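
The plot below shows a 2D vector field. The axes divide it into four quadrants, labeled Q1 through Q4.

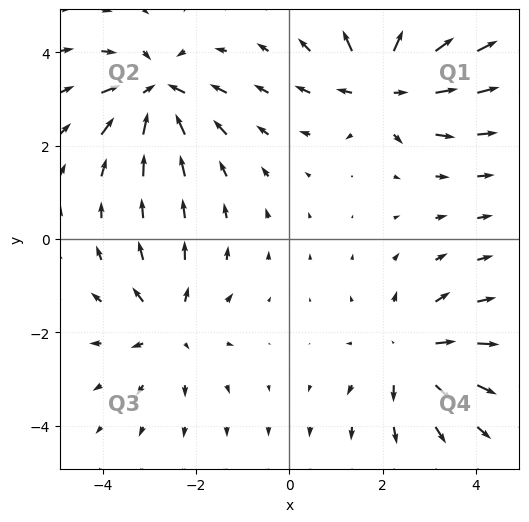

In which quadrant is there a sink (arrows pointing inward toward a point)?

The sink sits at approximately (-2.8, 3.1), which lies in quadrant Q2. The divergence there is about -6, negative as expected for a sink.

Q2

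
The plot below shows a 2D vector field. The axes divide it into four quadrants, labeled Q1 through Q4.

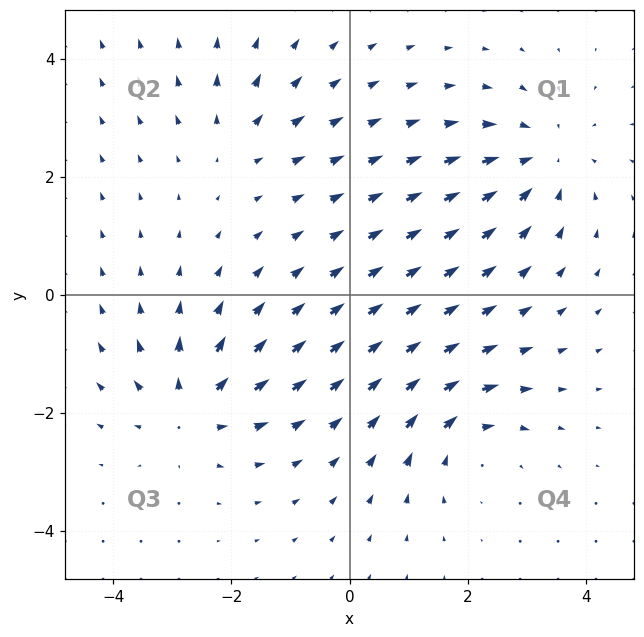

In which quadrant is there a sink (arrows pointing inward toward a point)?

The sink sits at approximately (3.3, 2.3), which lies in quadrant Q1. The divergence there is about -4, negative as expected for a sink.

Q1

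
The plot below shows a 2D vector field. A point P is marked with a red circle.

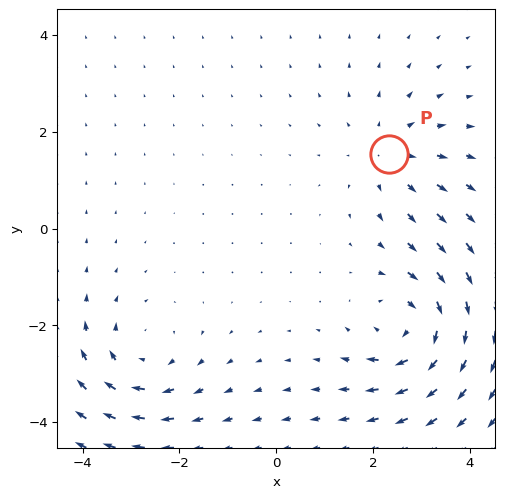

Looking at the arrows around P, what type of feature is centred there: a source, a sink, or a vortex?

source

At P (2.3, 1.5) the arrows spread outward. Divergence about +3, curl ≈0 — positive divergence with near-zero curl is a source.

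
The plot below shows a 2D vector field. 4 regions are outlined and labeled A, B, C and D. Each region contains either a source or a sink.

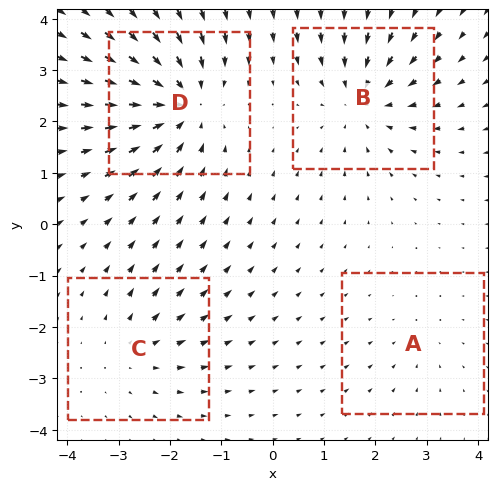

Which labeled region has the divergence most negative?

D

Divergence at each region's feature centre — A: about -2, B: about -5, C: about +3, D: about -6. Region D is most negative.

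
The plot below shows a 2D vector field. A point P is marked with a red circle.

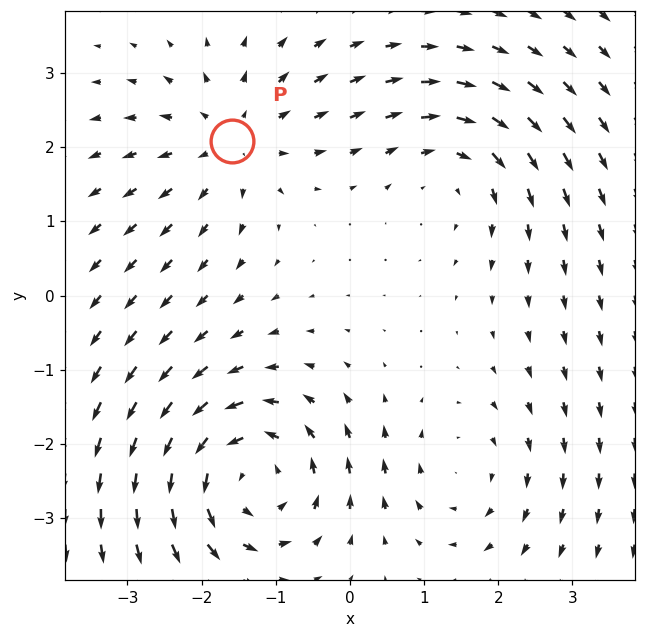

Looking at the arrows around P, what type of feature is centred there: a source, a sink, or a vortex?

source

At P (-1.6, 2.1) the arrows spread outward. Divergence about +3, curl ≈0 — positive divergence with near-zero curl is a source.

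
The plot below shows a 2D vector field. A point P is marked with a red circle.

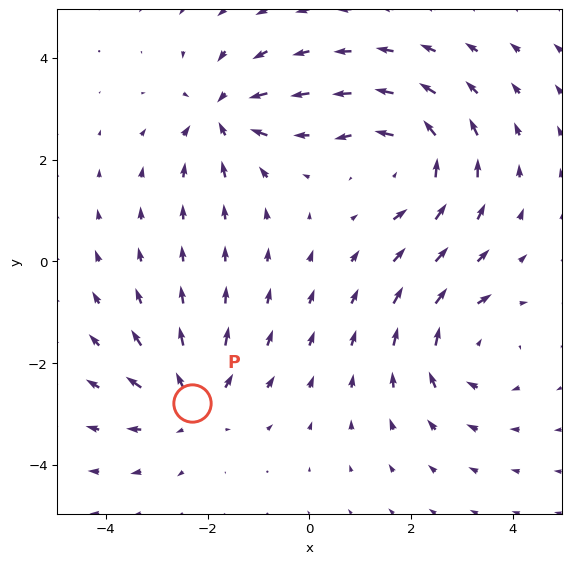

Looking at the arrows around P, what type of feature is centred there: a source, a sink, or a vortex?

source

At P (-2.3, -2.8) the arrows spread outward. Divergence about +5, curl ≈0 — positive divergence with near-zero curl is a source.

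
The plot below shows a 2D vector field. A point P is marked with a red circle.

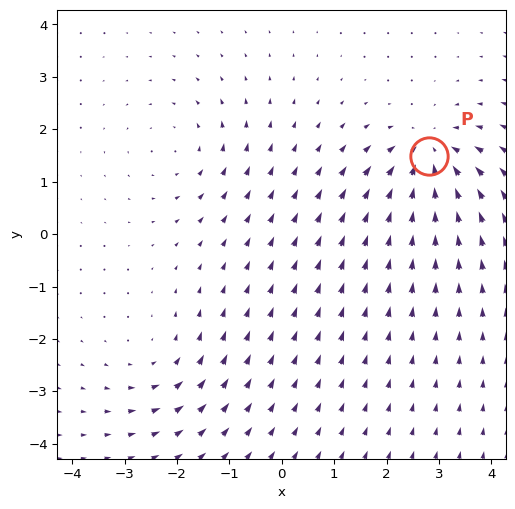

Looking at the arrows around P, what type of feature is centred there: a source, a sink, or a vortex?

sink

At P (2.8, 1.5) the arrows converge inward. Divergence about -5, curl ≈0 — negative divergence with near-zero curl is a sink.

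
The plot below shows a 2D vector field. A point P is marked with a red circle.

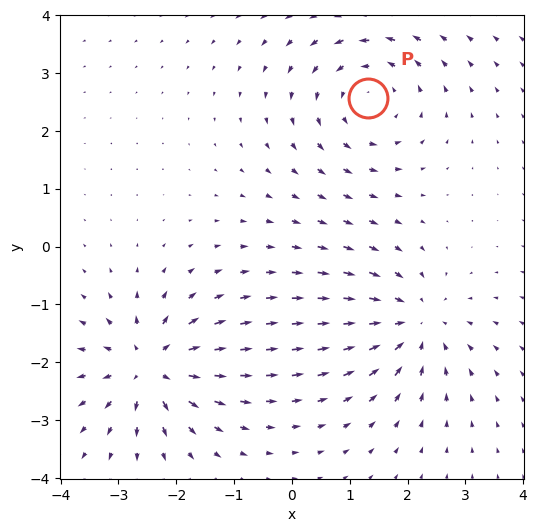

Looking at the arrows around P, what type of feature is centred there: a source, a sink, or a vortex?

At P (1.3, 2.6) the arrows circulate counterclockwise. Divergence ≈0, curl about +4 — near-zero divergence with nonzero curl is a vortex.

vortex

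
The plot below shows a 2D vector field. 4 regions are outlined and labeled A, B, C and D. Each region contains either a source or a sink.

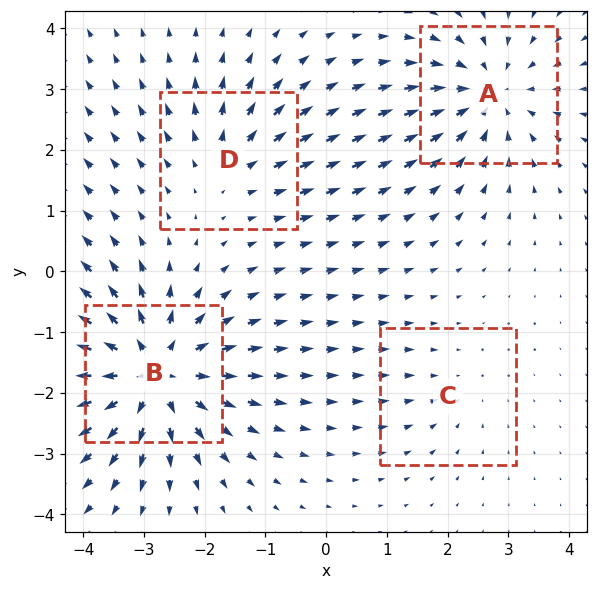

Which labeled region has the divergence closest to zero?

C

Divergence at each region's feature centre — A: about -5, B: about +7, C: about -2, D: about +3. Region C is closest to zero.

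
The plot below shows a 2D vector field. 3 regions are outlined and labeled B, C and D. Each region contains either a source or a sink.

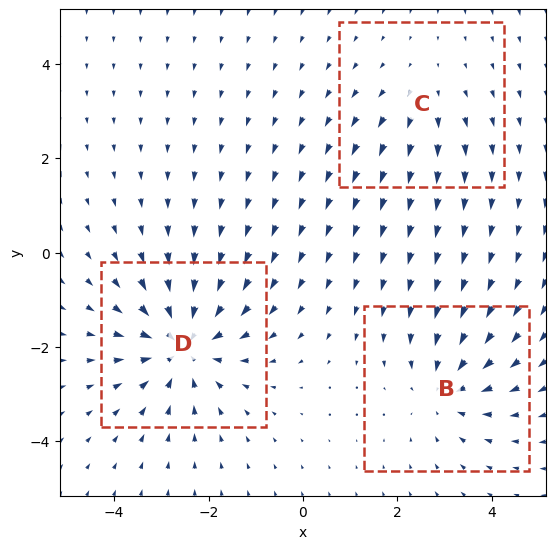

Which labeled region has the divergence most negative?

D

Divergence at each region's feature centre — B: about -3, C: about +2, D: about -4. Region D is most negative.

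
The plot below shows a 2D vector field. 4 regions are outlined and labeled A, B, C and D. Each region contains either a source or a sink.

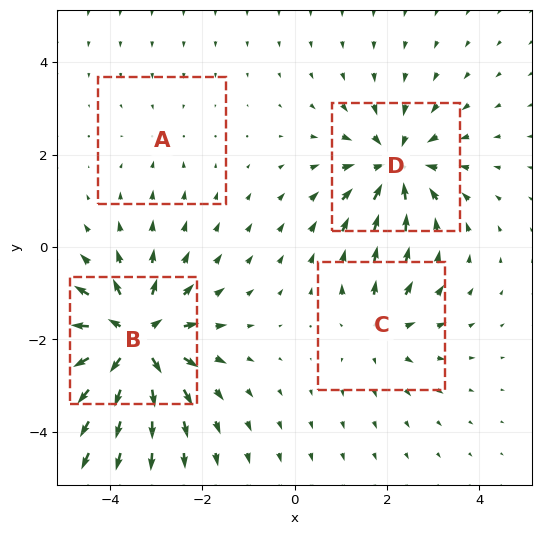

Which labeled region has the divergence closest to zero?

A

Divergence at each region's feature centre — A: about -2, B: about +8, C: about +4, D: about -6. Region A is closest to zero.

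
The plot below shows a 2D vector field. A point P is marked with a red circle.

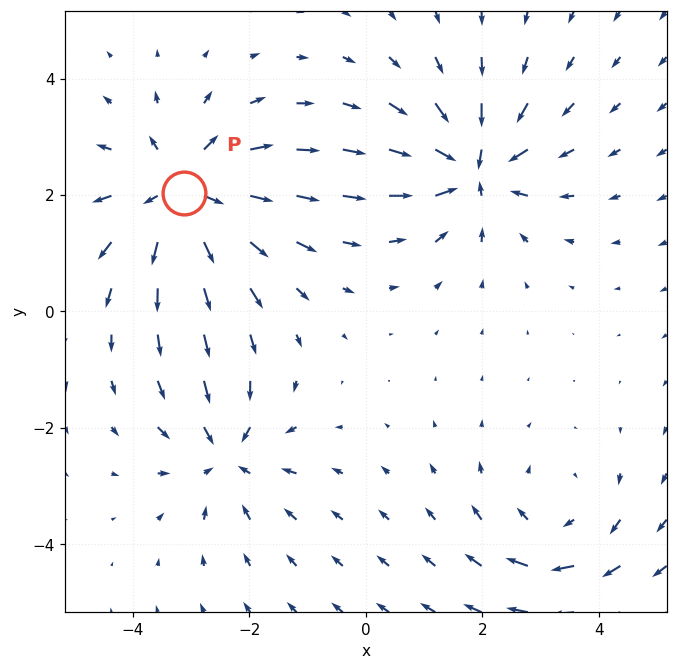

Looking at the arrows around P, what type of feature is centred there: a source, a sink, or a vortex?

At P (-3.1, 2.0) the arrows spread outward. Divergence about +5, curl ≈0 — positive divergence with near-zero curl is a source.

source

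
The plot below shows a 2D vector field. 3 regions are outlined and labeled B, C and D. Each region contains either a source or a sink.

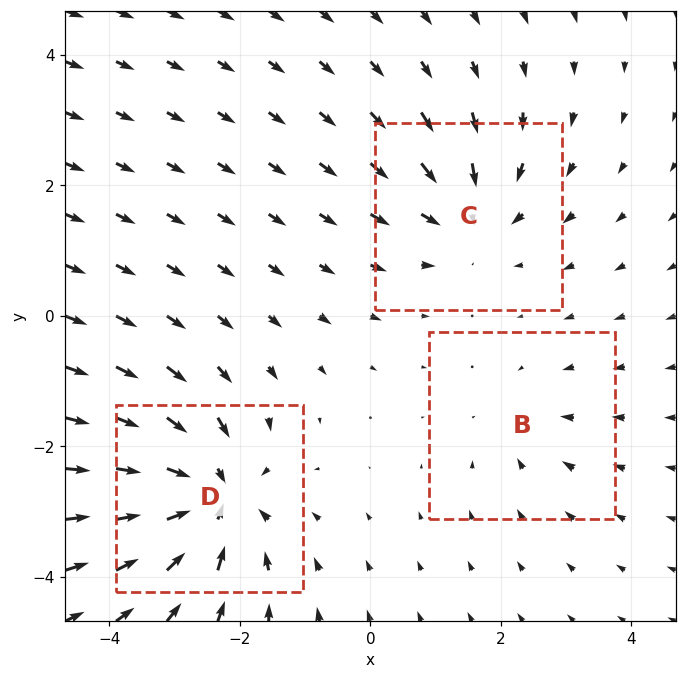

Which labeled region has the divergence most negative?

Divergence at each region's feature centre — B: about -2, C: about -4, D: about -6. Region D is most negative.

D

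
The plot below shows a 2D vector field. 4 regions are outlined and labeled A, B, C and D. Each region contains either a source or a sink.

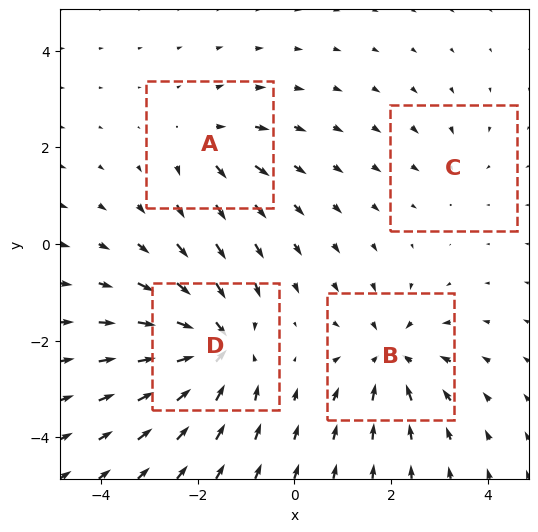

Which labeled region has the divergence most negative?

Divergence at each region's feature centre — A: about +4, B: about -6, C: about -2, D: about -7. Region D is most negative.

D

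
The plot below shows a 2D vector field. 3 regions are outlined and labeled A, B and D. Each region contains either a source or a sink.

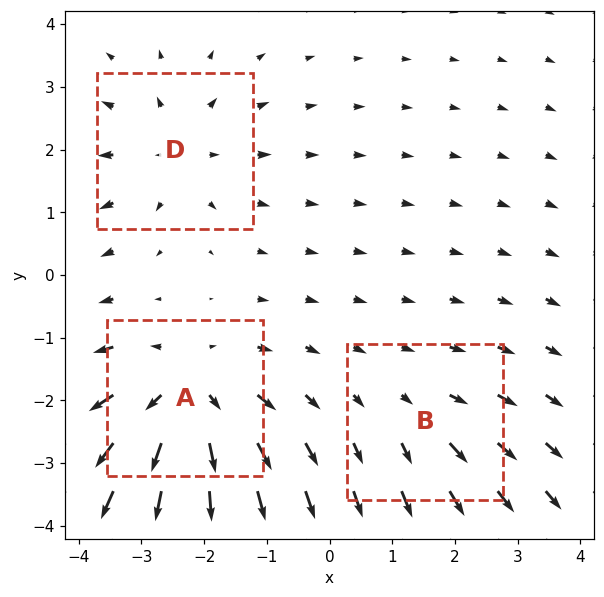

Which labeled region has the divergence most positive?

Divergence at each region's feature centre — A: about +5, B: about +2, D: about +3. Region A is most positive.

A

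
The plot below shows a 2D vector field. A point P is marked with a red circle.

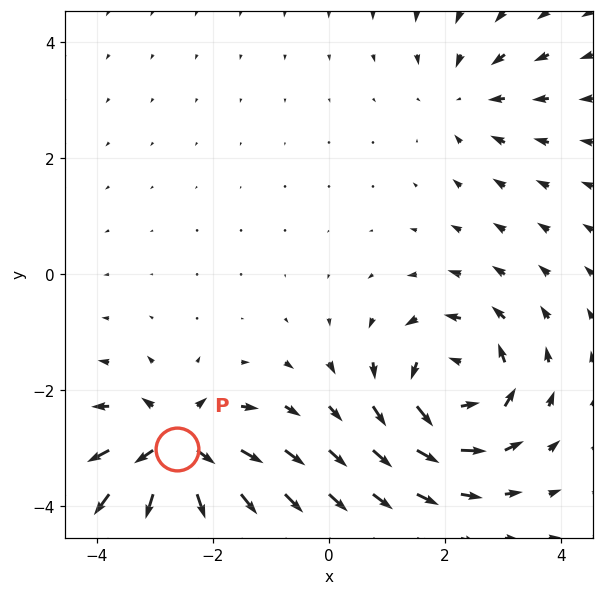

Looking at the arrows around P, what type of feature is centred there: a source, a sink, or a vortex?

source

At P (-2.6, -3.0) the arrows spread outward. Divergence about +7, curl ≈0 — positive divergence with near-zero curl is a source.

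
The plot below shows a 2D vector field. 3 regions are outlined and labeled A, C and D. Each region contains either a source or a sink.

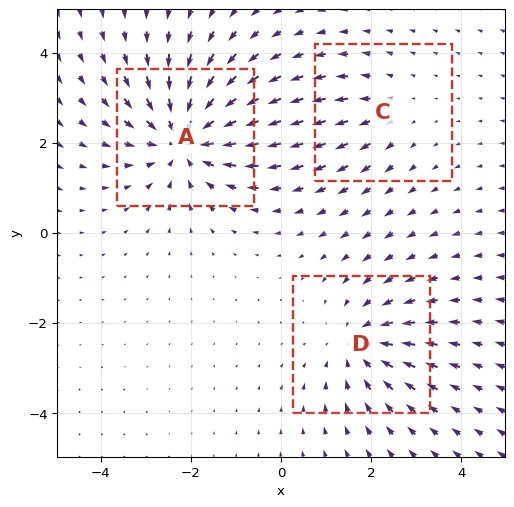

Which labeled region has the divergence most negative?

Divergence at each region's feature centre — A: about -5, C: about +2, D: about -3. Region A is most negative.

A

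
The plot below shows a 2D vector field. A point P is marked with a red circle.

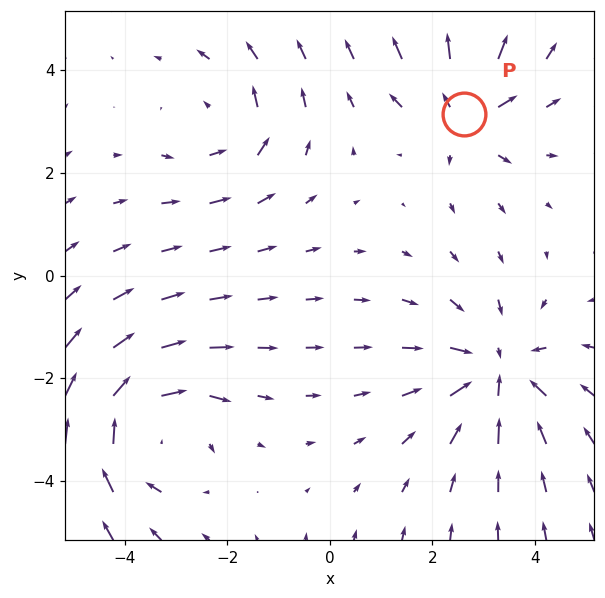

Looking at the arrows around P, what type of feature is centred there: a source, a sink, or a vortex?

At P (2.6, 3.2) the arrows spread outward. Divergence about +4, curl ≈0 — positive divergence with near-zero curl is a source.

source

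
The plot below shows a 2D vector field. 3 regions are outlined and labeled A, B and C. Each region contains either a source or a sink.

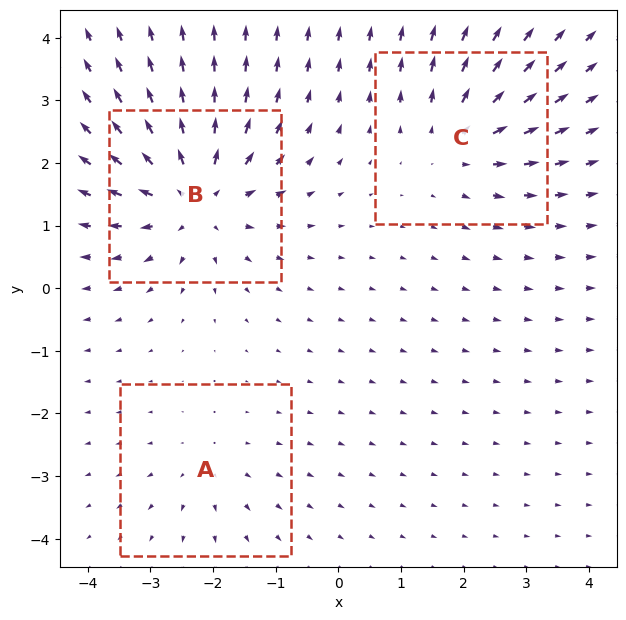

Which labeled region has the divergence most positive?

B

Divergence at each region's feature centre — A: about +2, B: about +5, C: about +3. Region B is most positive.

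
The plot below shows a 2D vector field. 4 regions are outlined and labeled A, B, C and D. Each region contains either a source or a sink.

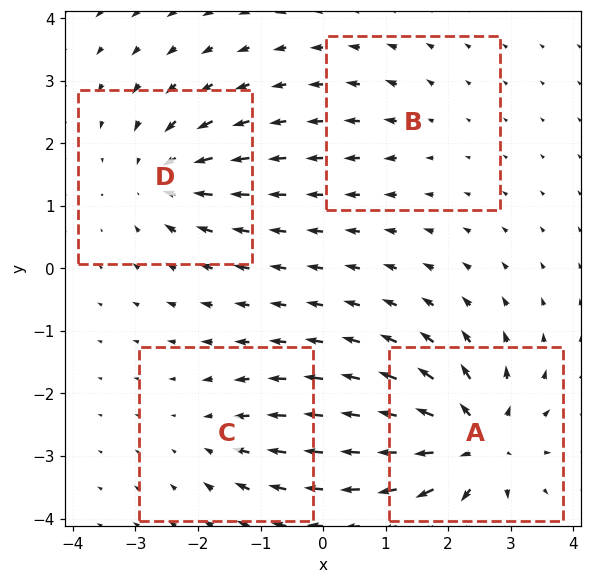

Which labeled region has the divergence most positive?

A

Divergence at each region's feature centre — A: about +9, B: about +2, C: about -4, D: about -6. Region A is most positive.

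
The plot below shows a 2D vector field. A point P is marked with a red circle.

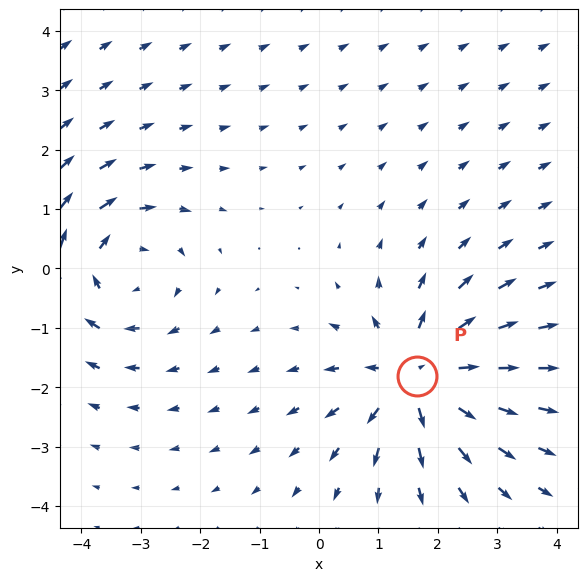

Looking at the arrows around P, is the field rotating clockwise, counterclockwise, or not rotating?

Near P at (1.7, -1.8) the arrows show no circulation. The curl there is ≈0.

not rotating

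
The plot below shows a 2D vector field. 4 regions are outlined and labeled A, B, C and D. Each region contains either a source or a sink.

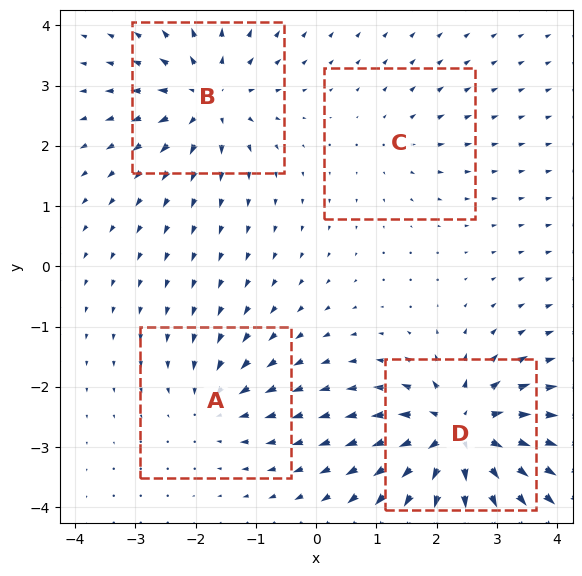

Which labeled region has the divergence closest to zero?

C

Divergence at each region's feature centre — A: about -4, B: about +6, C: about +3, D: about +9. Region C is closest to zero.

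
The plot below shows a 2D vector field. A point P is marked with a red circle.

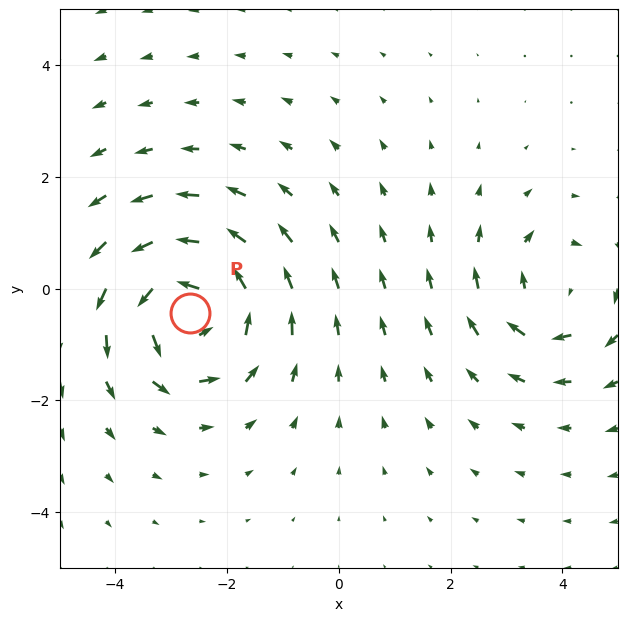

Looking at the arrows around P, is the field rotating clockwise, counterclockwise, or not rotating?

counterclockwise

Near P at (-2.7, -0.4) the arrows circulate counterclockwise. The curl (z-component) there is about +5; positive curl means counterclockwise rotation.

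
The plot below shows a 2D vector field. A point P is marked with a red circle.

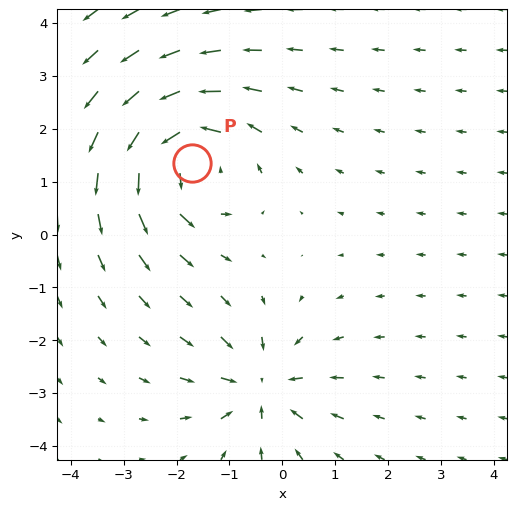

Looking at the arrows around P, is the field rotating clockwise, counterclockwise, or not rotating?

Near P at (-1.7, 1.3) the arrows circulate counterclockwise. The curl (z-component) there is about +4; positive curl means counterclockwise rotation.

counterclockwise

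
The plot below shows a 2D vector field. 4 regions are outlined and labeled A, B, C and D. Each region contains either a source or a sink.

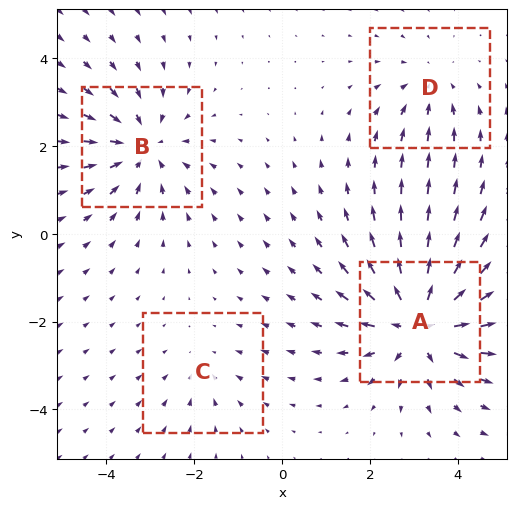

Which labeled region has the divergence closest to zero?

C

Divergence at each region's feature centre — A: about +6, B: about -4, C: about -2, D: about -3. Region C is closest to zero.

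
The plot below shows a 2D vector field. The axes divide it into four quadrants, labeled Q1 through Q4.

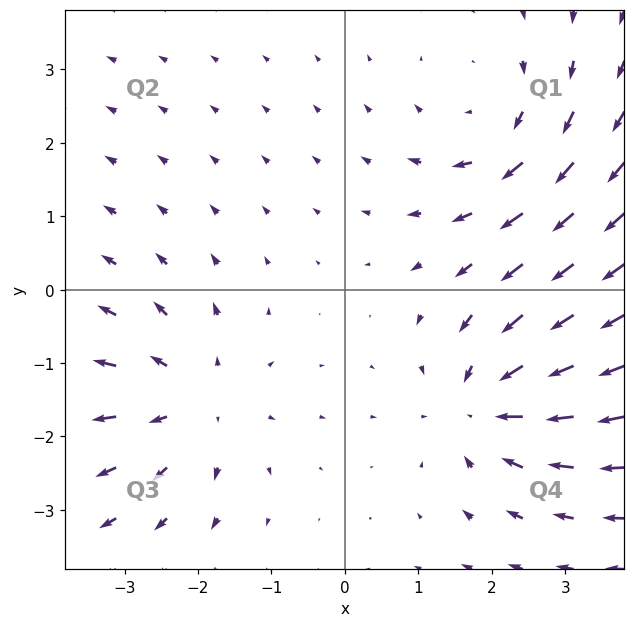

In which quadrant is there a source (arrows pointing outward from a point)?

The source sits at approximately (-2.1, -1.5), which lies in quadrant Q3. The divergence there is about +3, positive as expected for a source.

Q3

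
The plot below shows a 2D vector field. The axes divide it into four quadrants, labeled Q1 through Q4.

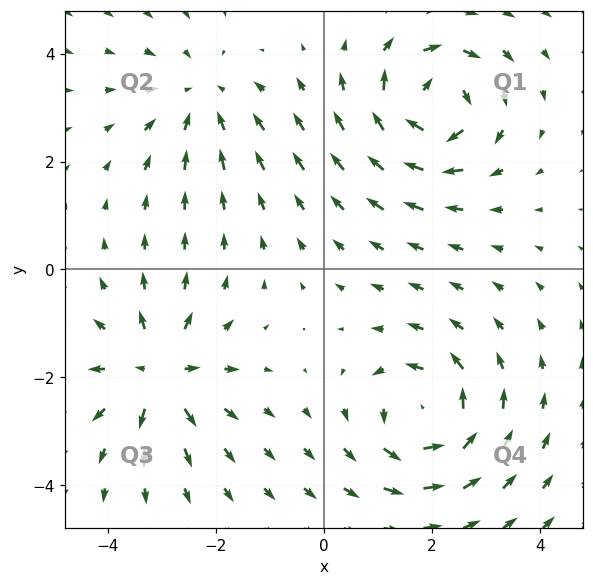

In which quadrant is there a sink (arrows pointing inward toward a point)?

The sink sits at approximately (-2.3, 3.2), which lies in quadrant Q2. The divergence there is about -3, negative as expected for a sink.

Q2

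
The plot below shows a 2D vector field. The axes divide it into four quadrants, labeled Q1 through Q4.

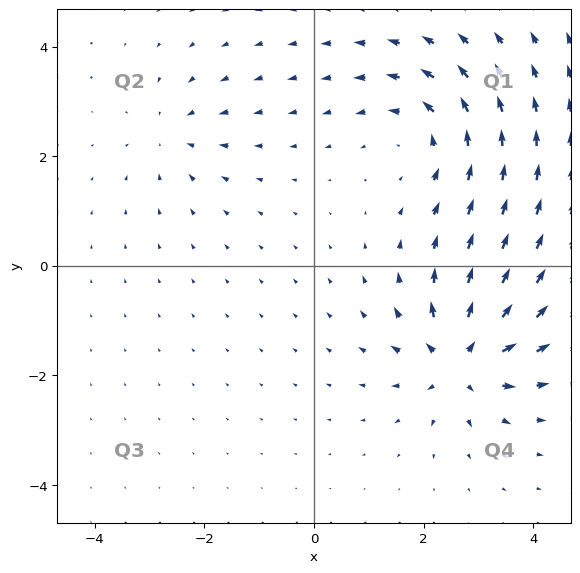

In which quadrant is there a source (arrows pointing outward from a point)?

Q4

The source sits at approximately (2.7, -1.7), which lies in quadrant Q4. The divergence there is about +7, positive as expected for a source.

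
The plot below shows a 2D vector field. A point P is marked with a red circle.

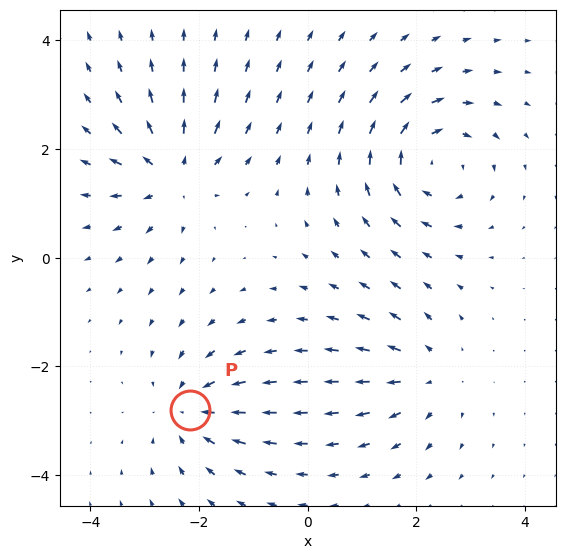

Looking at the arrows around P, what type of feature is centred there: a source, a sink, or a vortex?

At P (-2.2, -2.8) the arrows converge inward. Divergence about -4, curl ≈0 — negative divergence with near-zero curl is a sink.

sink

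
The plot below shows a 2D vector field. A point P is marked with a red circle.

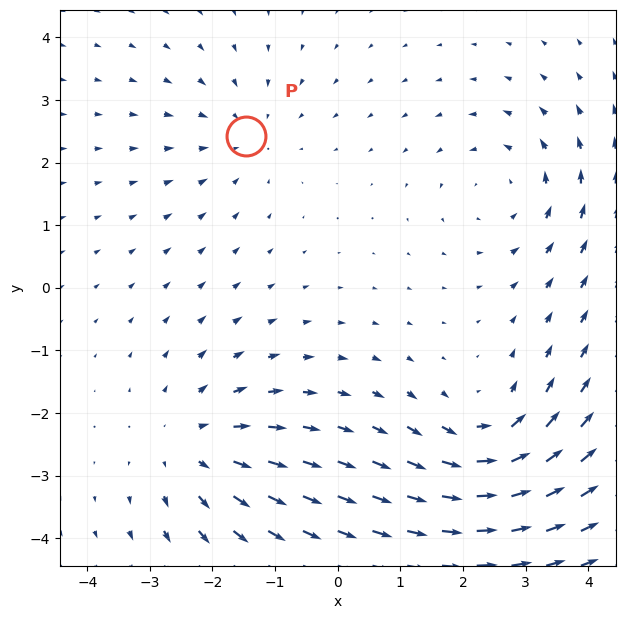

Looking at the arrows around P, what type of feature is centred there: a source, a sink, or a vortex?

At P (-1.5, 2.4) the arrows converge inward. Divergence about -3, curl ≈0 — negative divergence with near-zero curl is a sink.

sink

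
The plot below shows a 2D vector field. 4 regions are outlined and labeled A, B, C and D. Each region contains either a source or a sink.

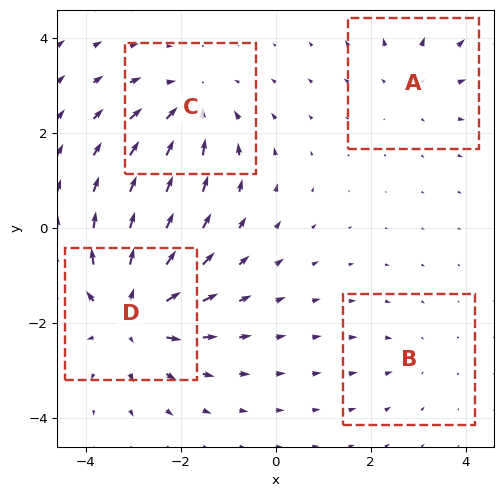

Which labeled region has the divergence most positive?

Divergence at each region's feature centre — A: about +3, B: about -2, C: about -4, D: about +6. Region D is most positive.

D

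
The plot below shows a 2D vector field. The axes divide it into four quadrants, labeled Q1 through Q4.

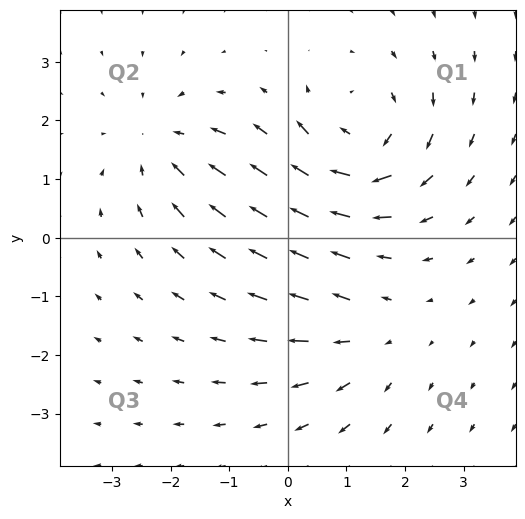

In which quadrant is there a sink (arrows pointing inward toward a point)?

The sink sits at approximately (-2.1, 1.6), which lies in quadrant Q2. The divergence there is about -3, negative as expected for a sink.

Q2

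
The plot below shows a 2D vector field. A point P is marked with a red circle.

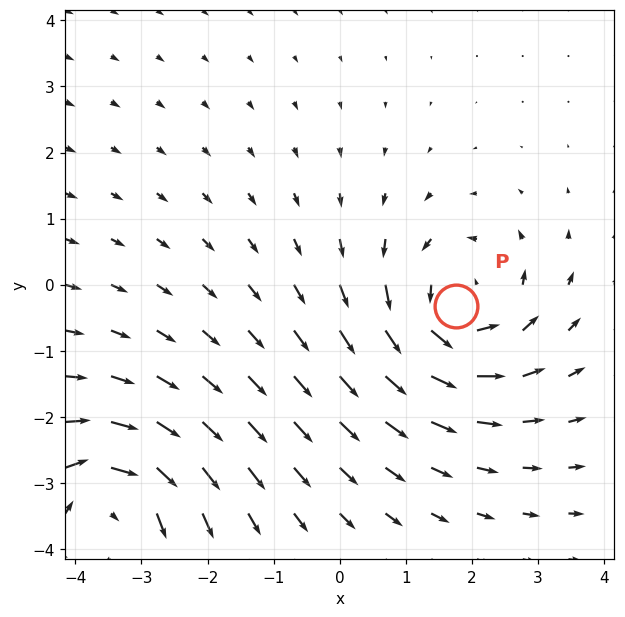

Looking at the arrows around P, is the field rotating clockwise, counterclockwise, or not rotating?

counterclockwise

Near P at (1.8, -0.3) the arrows circulate counterclockwise. The curl (z-component) there is about +5; positive curl means counterclockwise rotation.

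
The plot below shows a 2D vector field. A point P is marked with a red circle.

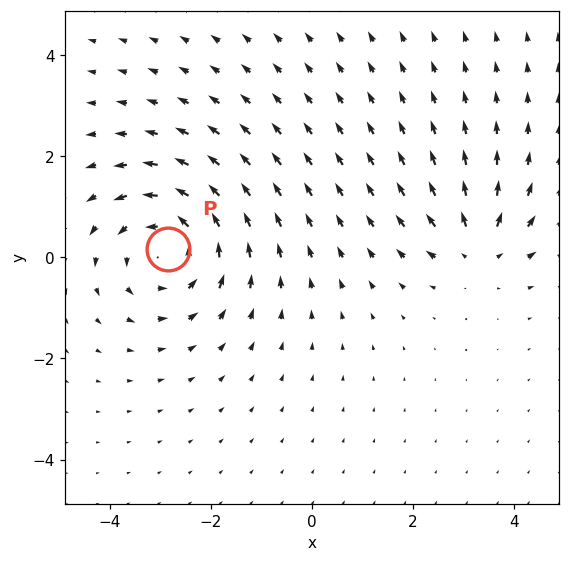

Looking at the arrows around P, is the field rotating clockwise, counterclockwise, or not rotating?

counterclockwise

Near P at (-2.8, 0.2) the arrows circulate counterclockwise. The curl (z-component) there is about +4; positive curl means counterclockwise rotation.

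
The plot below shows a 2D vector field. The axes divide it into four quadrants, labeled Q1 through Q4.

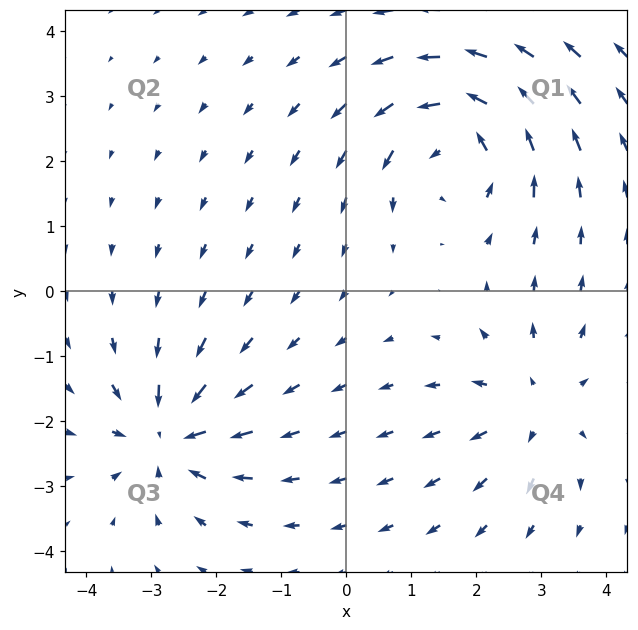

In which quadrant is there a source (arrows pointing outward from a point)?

Q4

The source sits at approximately (2.9, -1.7), which lies in quadrant Q4. The divergence there is about +3, positive as expected for a source.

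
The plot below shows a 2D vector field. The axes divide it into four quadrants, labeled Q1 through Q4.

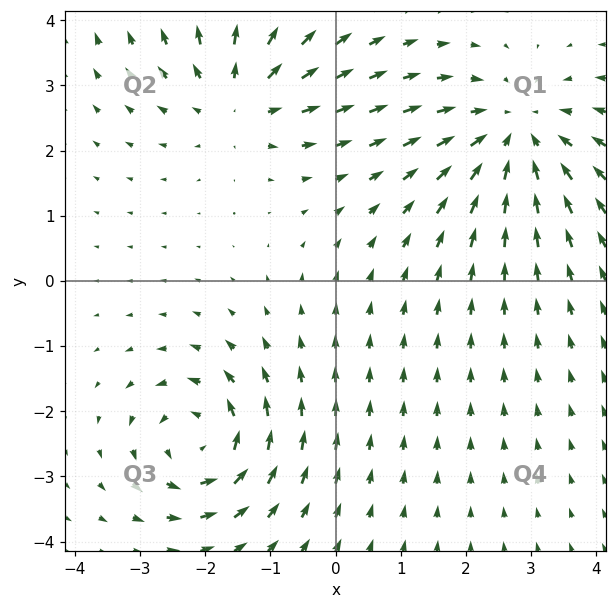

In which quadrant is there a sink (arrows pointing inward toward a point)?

The sink sits at approximately (2.8, 2.2), which lies in quadrant Q1. The divergence there is about -3, negative as expected for a sink.

Q1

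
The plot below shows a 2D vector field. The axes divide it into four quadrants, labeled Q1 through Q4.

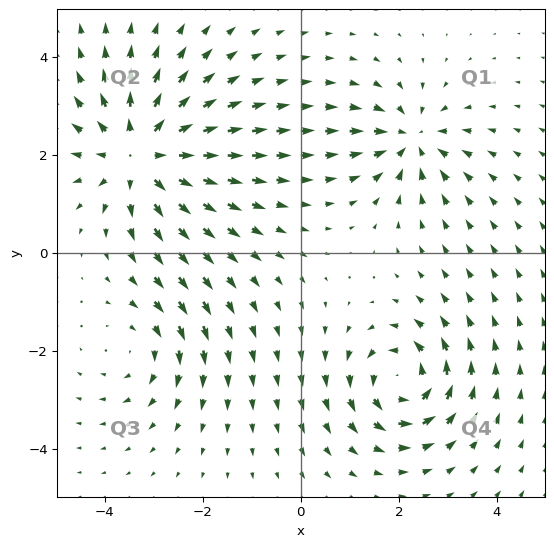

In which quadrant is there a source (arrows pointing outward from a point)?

The source sits at approximately (-3.2, 2.0), which lies in quadrant Q2. The divergence there is about +5, positive as expected for a source.

Q2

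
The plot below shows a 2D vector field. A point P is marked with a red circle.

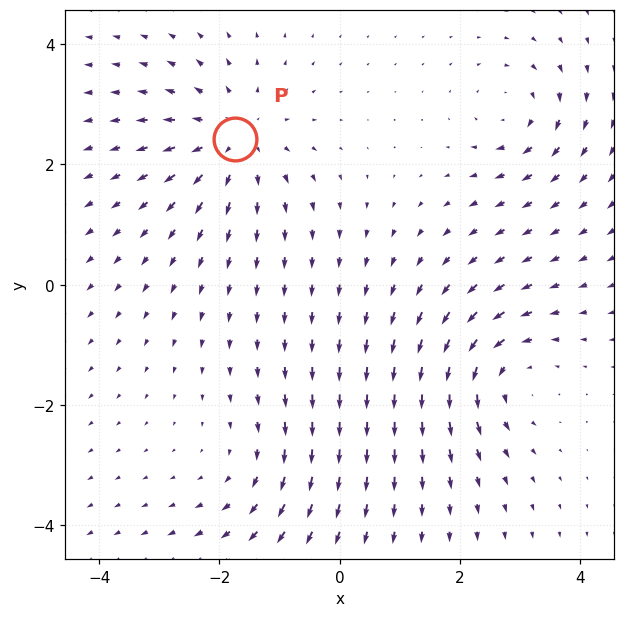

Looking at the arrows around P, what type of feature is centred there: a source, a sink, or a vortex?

At P (-1.7, 2.4) the arrows spread outward. Divergence about +5, curl ≈0 — positive divergence with near-zero curl is a source.

source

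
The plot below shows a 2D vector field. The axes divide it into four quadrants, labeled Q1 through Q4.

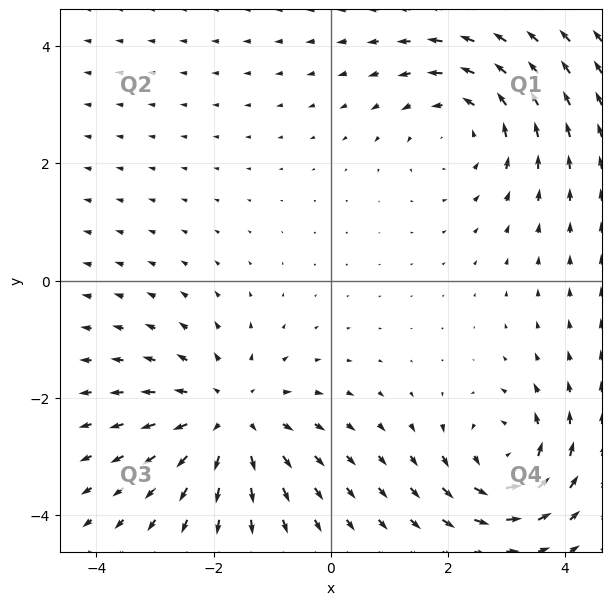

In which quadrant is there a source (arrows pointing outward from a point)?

Q3

The source sits at approximately (-1.7, -2.3), which lies in quadrant Q3. The divergence there is about +3, positive as expected for a source.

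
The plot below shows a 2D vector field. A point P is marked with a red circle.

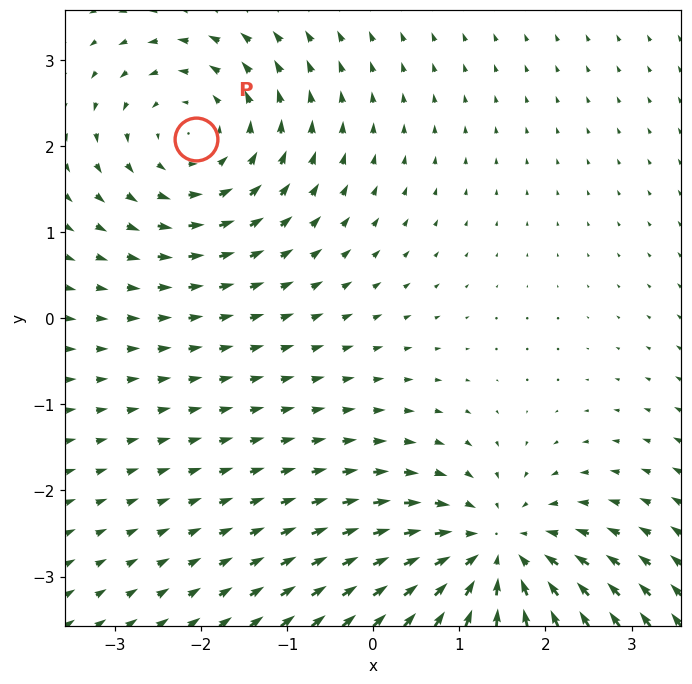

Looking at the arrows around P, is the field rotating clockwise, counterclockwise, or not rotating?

Near P at (-2.1, 2.1) the arrows circulate counterclockwise. The curl (z-component) there is about +3; positive curl means counterclockwise rotation.

counterclockwise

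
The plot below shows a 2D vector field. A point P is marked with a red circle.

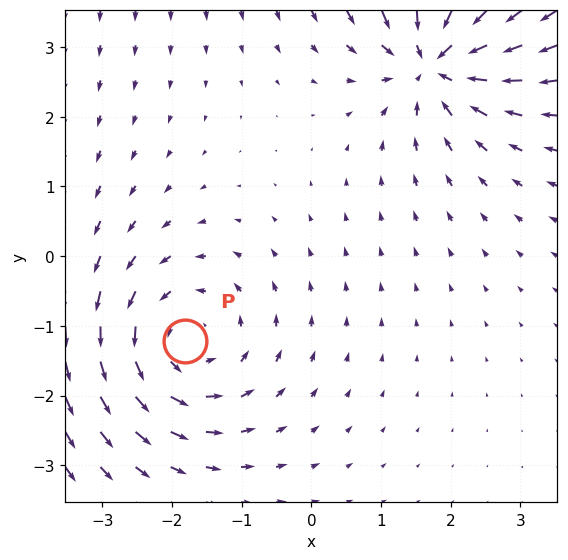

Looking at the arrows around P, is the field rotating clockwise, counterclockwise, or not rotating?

counterclockwise

Near P at (-1.8, -1.2) the arrows circulate counterclockwise. The curl (z-component) there is about +4; positive curl means counterclockwise rotation.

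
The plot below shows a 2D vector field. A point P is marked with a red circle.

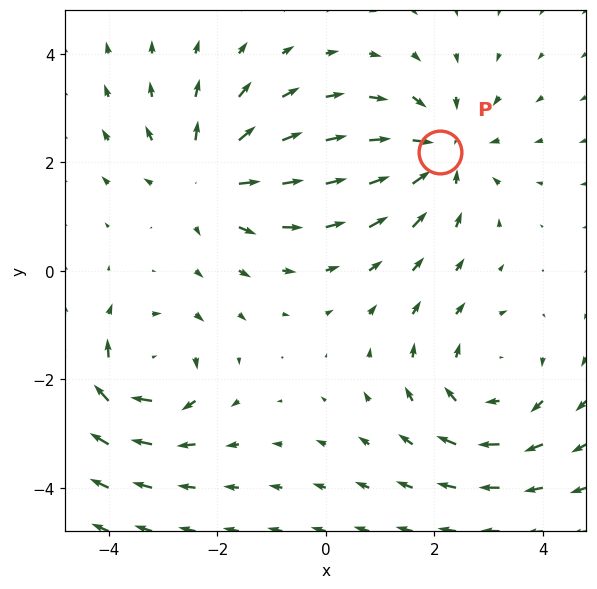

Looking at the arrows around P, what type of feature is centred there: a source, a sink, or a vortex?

sink

At P (2.1, 2.2) the arrows converge inward. Divergence about -4, curl ≈0 — negative divergence with near-zero curl is a sink.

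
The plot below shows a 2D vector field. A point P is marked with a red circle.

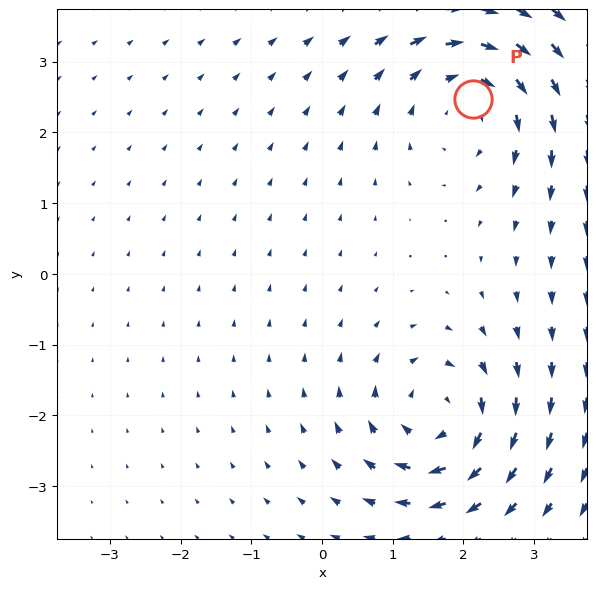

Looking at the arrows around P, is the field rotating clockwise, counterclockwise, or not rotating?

clockwise

Near P at (2.1, 2.5) the arrows circulate clockwise. The curl (z-component) there is about -4; negative curl means clockwise rotation.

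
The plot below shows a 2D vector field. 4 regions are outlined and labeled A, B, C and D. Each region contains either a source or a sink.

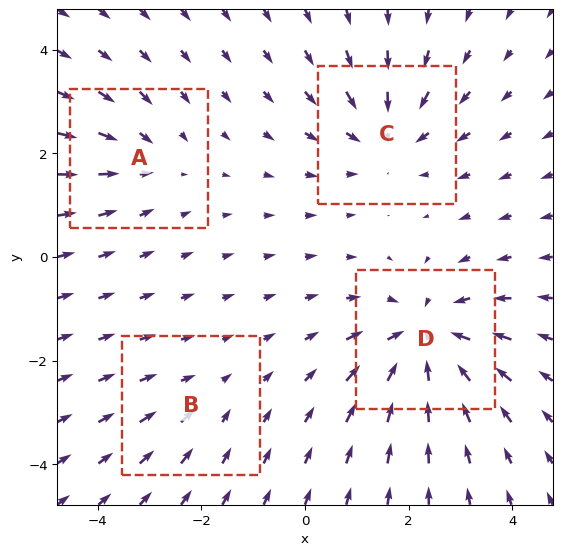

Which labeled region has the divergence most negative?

Divergence at each region's feature centre — A: about -3, B: about -2, C: about -4, D: about -6. Region D is most negative.

D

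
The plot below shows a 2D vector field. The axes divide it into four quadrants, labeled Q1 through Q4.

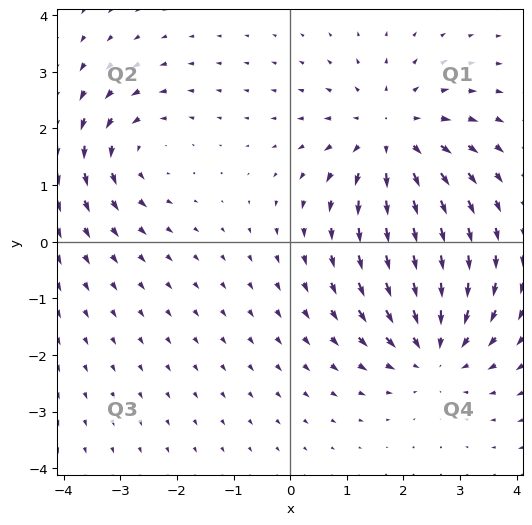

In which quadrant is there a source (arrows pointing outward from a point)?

The source sits at approximately (1.8, 1.8), which lies in quadrant Q1. The divergence there is about +4, positive as expected for a source.

Q1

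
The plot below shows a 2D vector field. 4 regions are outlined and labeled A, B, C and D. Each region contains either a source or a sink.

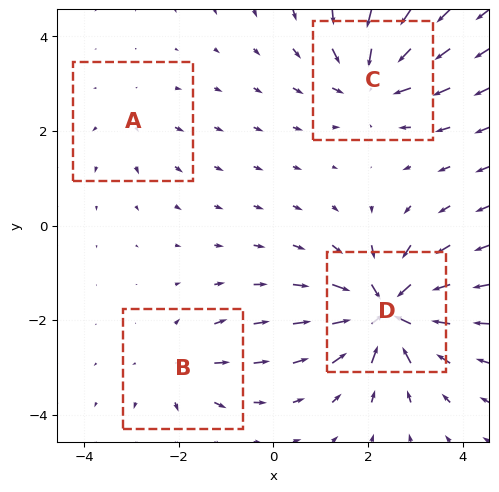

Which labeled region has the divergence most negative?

Divergence at each region's feature centre — A: about +2, B: about +4, C: about -6, D: about -9. Region D is most negative.

D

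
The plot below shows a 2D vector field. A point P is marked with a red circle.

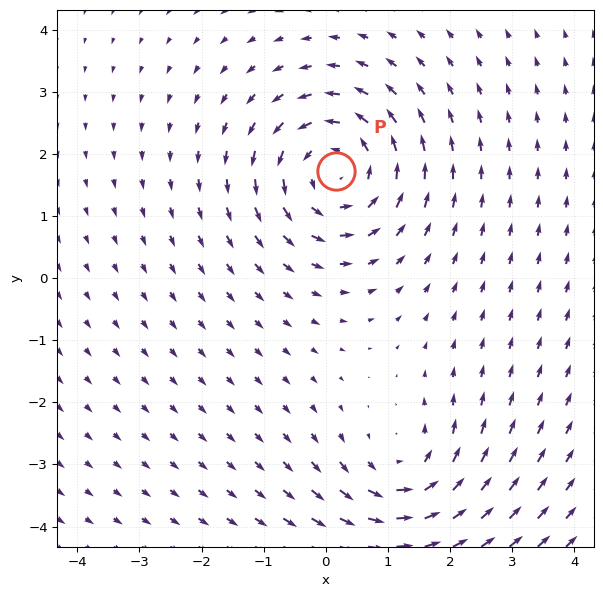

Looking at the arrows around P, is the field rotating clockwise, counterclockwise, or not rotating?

counterclockwise

Near P at (0.2, 1.7) the arrows circulate counterclockwise. The curl (z-component) there is about +4; positive curl means counterclockwise rotation.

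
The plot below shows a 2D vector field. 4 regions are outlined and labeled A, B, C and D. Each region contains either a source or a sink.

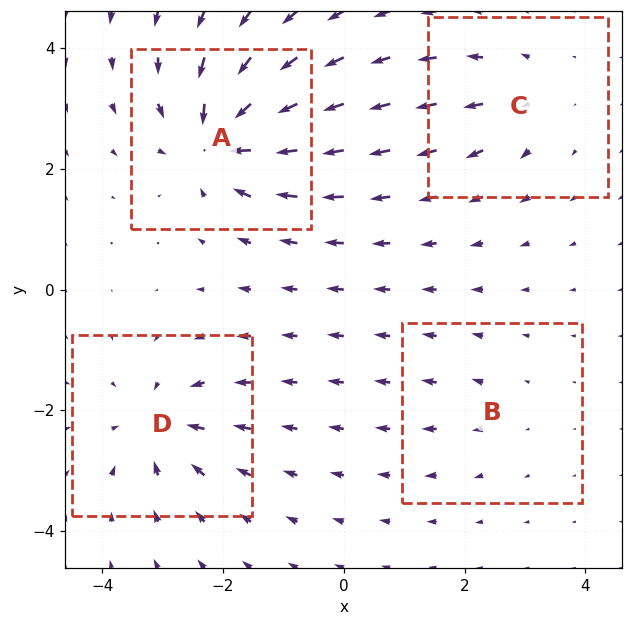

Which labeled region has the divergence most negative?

Divergence at each region's feature centre — A: about -9, B: about +2, C: about +4, D: about -6. Region A is most negative.

A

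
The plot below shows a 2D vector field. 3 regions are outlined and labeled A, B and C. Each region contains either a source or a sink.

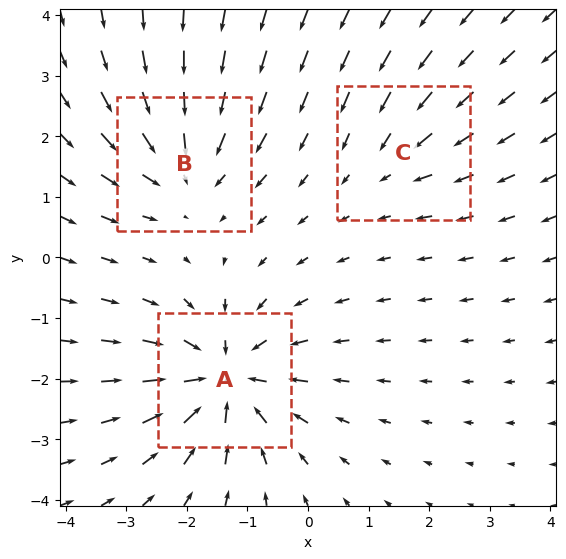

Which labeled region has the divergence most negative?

Divergence at each region's feature centre — A: about -5, B: about -4, C: about -2. Region A is most negative.

A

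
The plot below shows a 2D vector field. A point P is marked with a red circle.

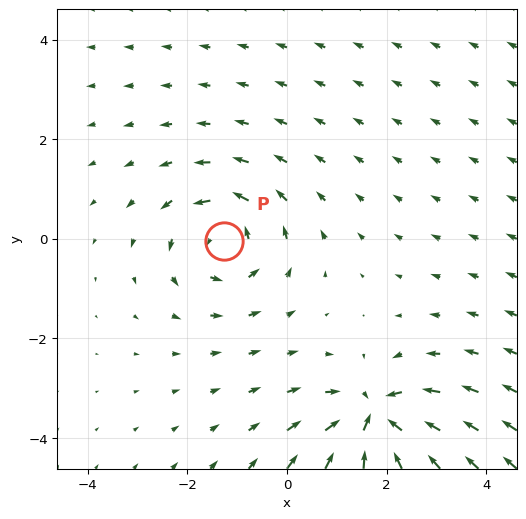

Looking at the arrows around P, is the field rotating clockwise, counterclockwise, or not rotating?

counterclockwise

Near P at (-1.3, -0.0) the arrows circulate counterclockwise. The curl (z-component) there is about +3; positive curl means counterclockwise rotation.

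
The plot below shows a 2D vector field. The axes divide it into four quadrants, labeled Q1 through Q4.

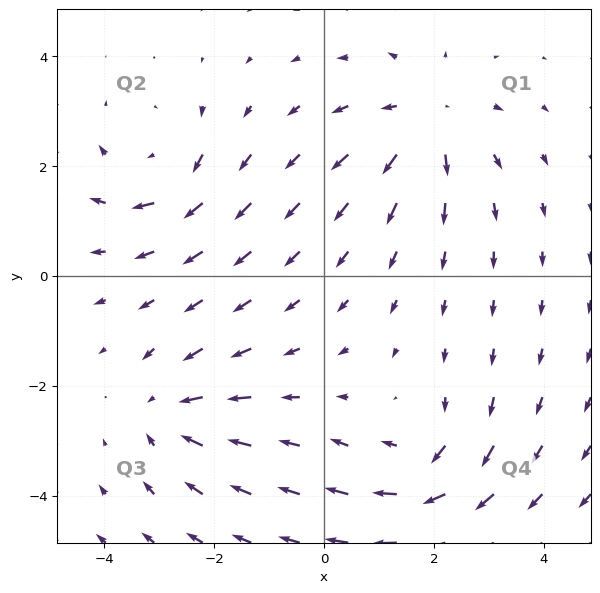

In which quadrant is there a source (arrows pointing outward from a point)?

Q1

The source sits at approximately (1.9, 2.8), which lies in quadrant Q1. The divergence there is about +4, positive as expected for a source.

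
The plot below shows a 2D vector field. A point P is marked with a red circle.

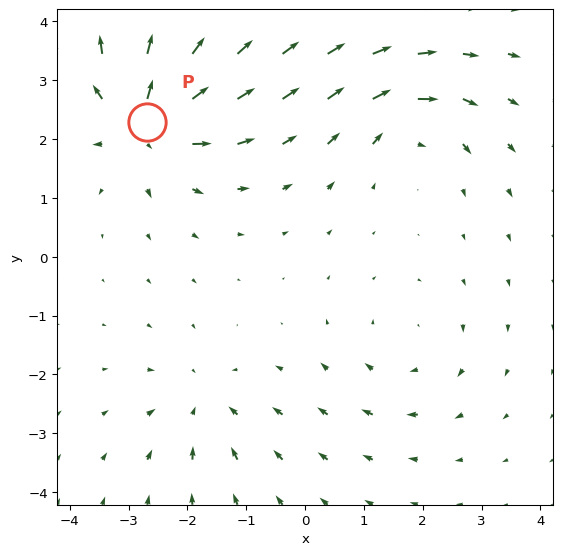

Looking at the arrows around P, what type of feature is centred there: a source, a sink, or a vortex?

source

At P (-2.7, 2.3) the arrows spread outward. Divergence about +6, curl ≈0 — positive divergence with near-zero curl is a source.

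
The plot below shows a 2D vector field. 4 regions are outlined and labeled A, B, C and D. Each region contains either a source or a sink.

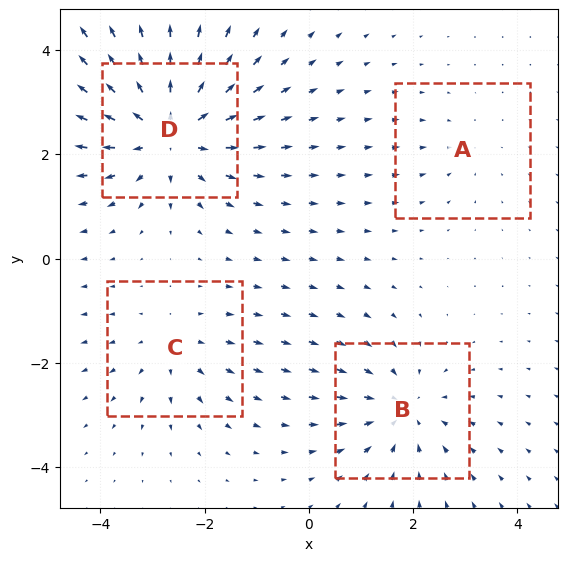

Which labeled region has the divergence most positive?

Divergence at each region's feature centre — A: about -2, B: about -4, C: about +3, D: about +6. Region D is most positive.

D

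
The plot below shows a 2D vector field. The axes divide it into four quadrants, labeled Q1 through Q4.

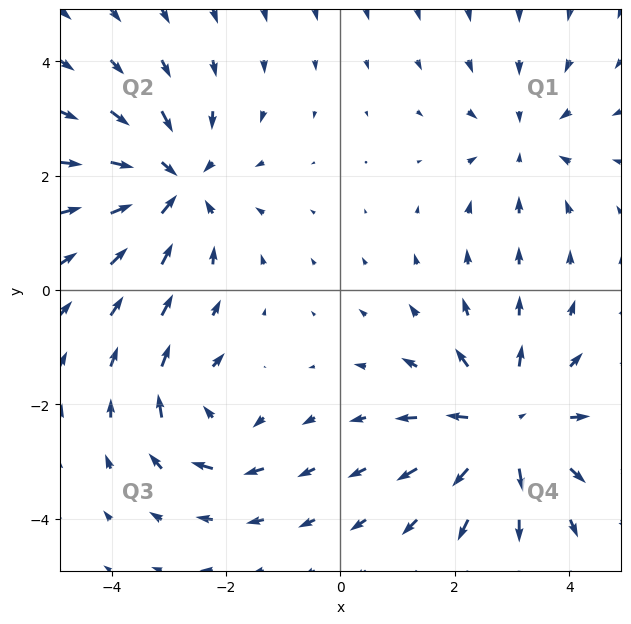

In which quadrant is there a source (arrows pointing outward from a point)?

Q4

The source sits at approximately (2.9, -2.4), which lies in quadrant Q4. The divergence there is about +4, positive as expected for a source.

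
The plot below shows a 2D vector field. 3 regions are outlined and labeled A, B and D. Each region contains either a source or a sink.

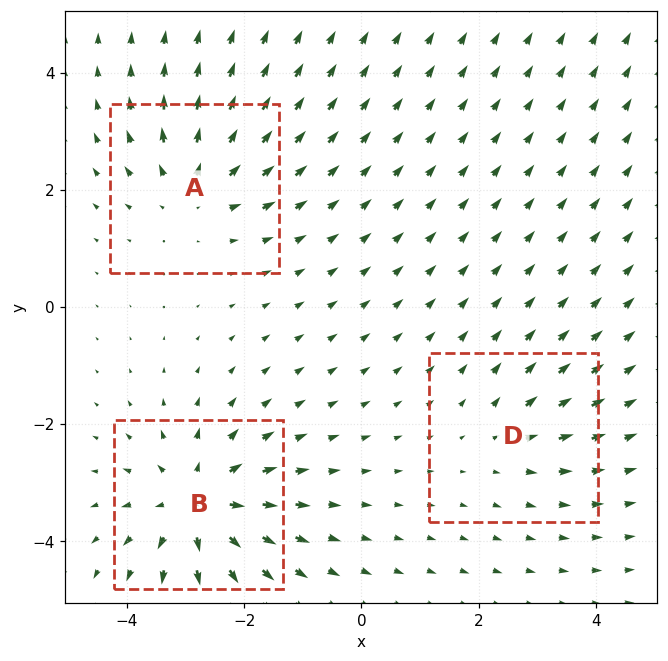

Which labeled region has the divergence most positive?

B

Divergence at each region's feature centre — A: about +4, B: about +5, D: about +2. Region B is most positive.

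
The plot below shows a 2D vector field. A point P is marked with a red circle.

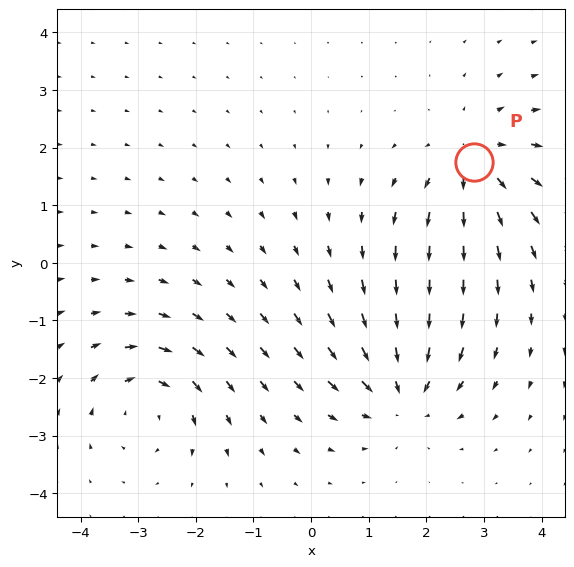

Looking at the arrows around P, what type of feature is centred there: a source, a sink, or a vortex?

source

At P (2.8, 1.8) the arrows spread outward. Divergence about +5, curl ≈0 — positive divergence with near-zero curl is a source.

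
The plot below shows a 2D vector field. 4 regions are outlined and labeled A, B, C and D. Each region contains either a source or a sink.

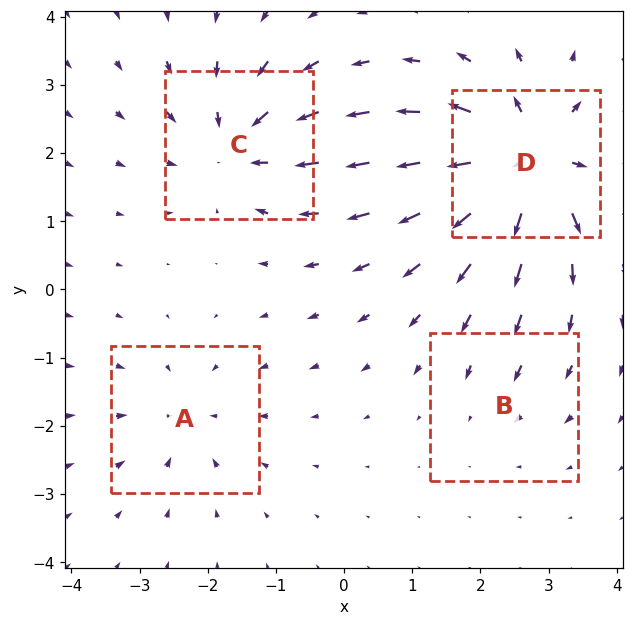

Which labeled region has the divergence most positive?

D

Divergence at each region's feature centre — A: about -3, B: about -2, C: about -5, D: about +8. Region D is most positive.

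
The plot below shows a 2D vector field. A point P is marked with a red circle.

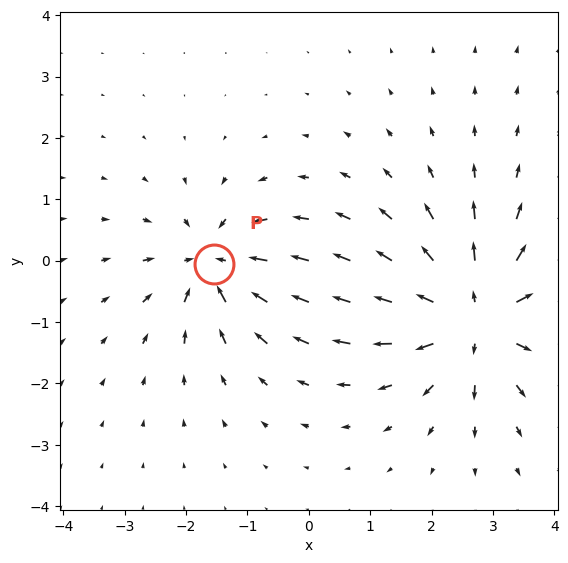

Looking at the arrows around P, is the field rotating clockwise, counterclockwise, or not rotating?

Near P at (-1.5, -0.0) the arrows show no circulation. The curl there is ≈0.

not rotating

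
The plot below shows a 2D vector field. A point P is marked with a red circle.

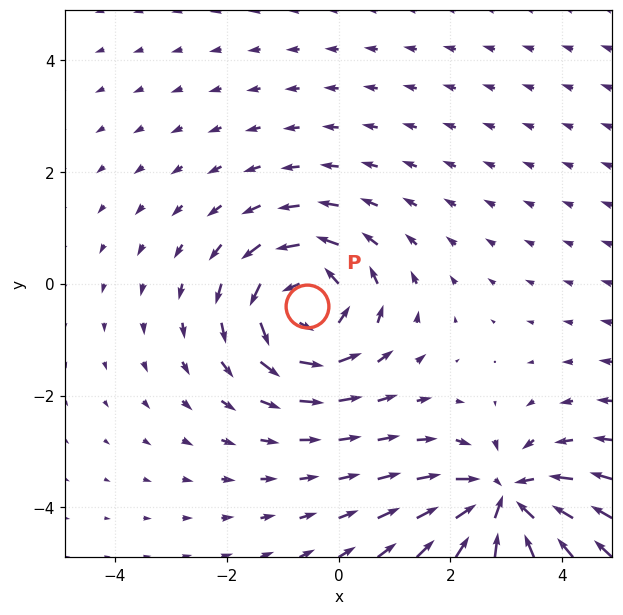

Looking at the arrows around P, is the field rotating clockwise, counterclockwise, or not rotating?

counterclockwise

Near P at (-0.6, -0.4) the arrows circulate counterclockwise. The curl (z-component) there is about +5; positive curl means counterclockwise rotation.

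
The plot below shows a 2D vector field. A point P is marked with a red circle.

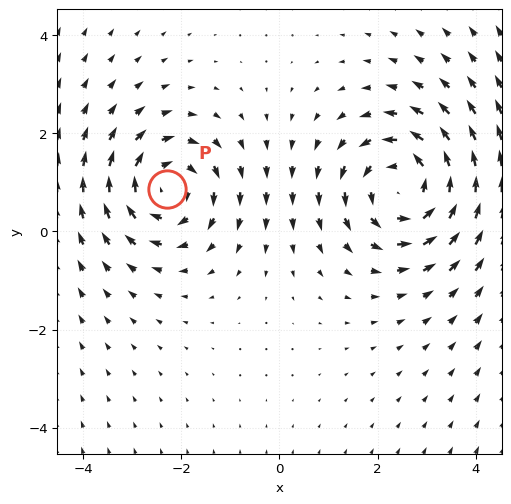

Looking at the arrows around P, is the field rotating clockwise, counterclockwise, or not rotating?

Near P at (-2.3, 0.9) the arrows circulate clockwise. The curl (z-component) there is about -4; negative curl means clockwise rotation.

clockwise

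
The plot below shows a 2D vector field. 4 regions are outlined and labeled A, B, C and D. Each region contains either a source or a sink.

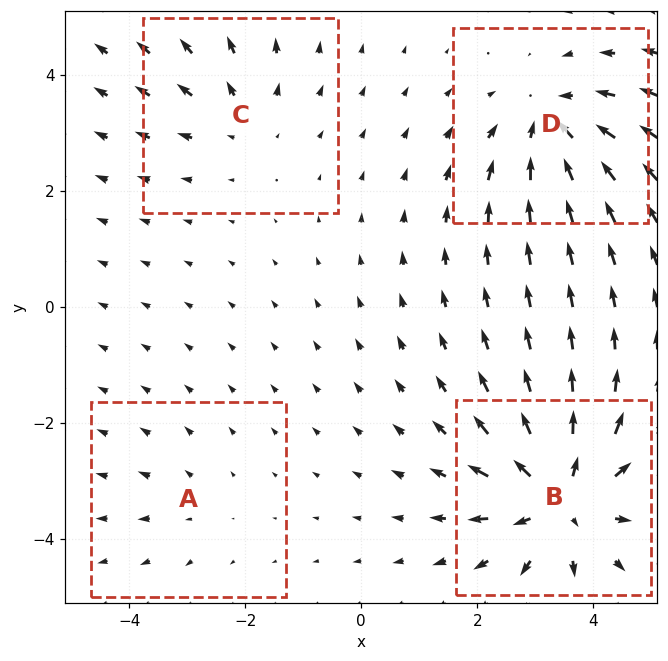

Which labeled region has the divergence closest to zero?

Divergence at each region's feature centre — A: about +2, B: about +7, C: about +3, D: about -5. Region A is closest to zero.

A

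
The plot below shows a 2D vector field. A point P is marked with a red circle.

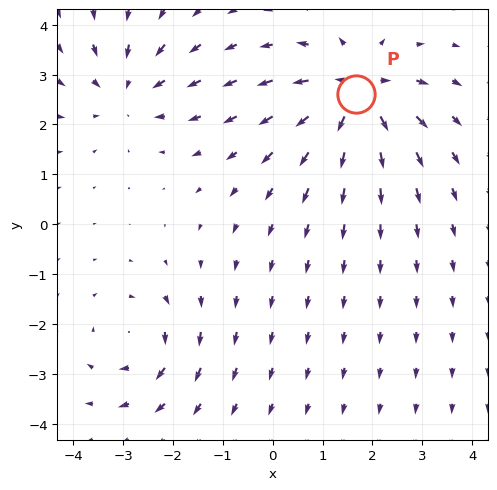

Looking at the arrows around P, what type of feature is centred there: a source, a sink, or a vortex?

At P (1.7, 2.6) the arrows spread outward. Divergence about +6, curl ≈0 — positive divergence with near-zero curl is a source.

source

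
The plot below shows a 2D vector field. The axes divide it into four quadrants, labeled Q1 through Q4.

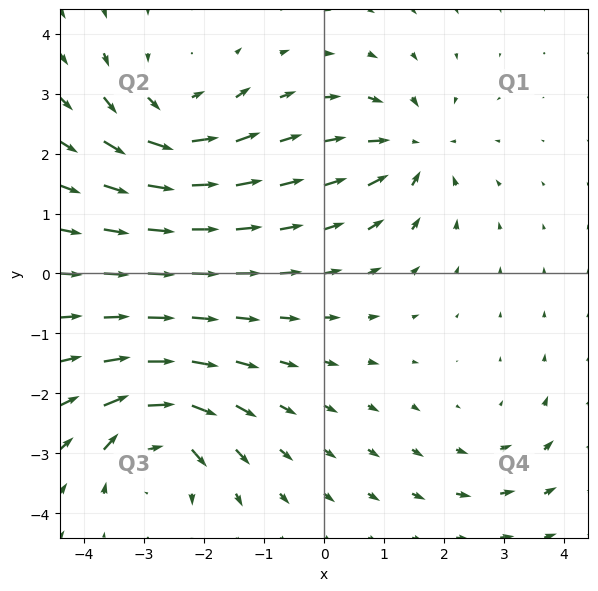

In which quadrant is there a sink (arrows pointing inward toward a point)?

Q1

The sink sits at approximately (1.5, 2.1), which lies in quadrant Q1. The divergence there is about -5, negative as expected for a sink.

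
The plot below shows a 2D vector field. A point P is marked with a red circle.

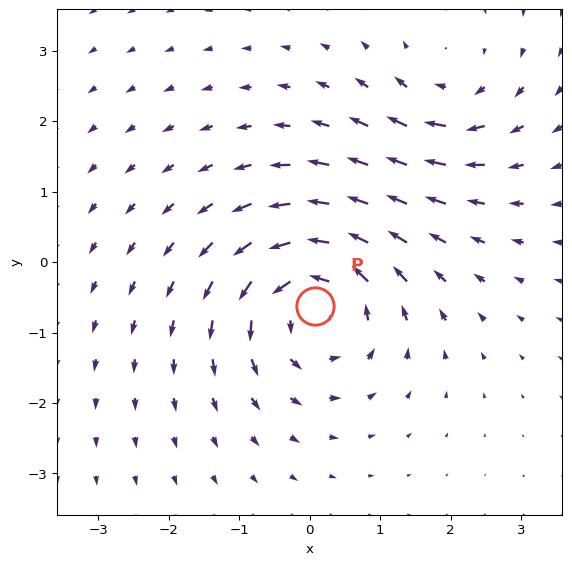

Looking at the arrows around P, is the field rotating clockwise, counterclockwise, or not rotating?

Near P at (0.1, -0.6) the arrows circulate counterclockwise. The curl (z-component) there is about +5; positive curl means counterclockwise rotation.

counterclockwise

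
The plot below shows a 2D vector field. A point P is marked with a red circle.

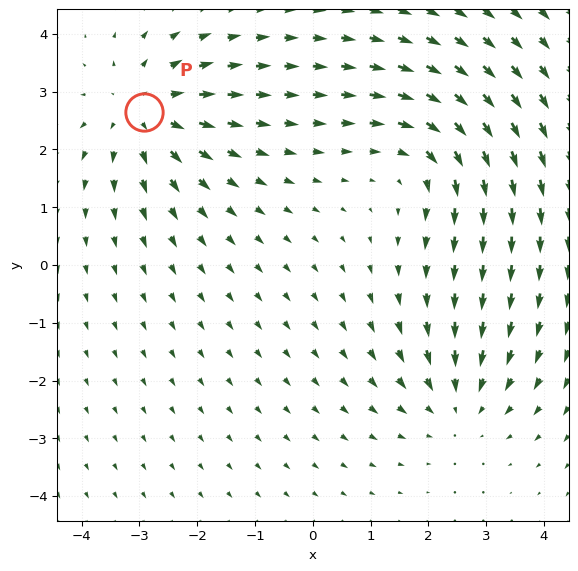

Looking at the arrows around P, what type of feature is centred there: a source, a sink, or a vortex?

source

At P (-2.9, 2.6) the arrows spread outward. Divergence about +4, curl ≈0 — positive divergence with near-zero curl is a source.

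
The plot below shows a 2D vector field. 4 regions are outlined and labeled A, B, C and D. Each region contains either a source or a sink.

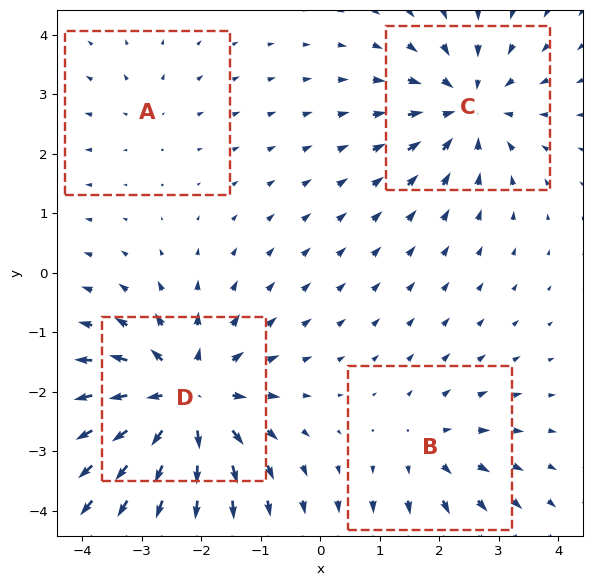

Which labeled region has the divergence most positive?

Divergence at each region's feature centre — A: about +2, B: about +3, C: about -5, D: about +8. Region D is most positive.

D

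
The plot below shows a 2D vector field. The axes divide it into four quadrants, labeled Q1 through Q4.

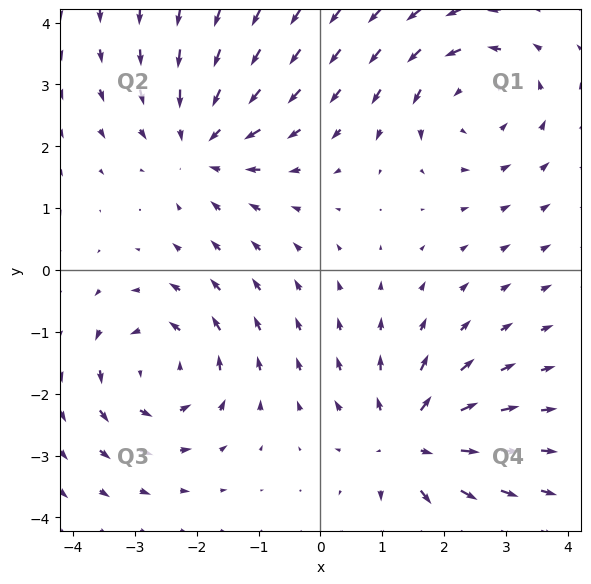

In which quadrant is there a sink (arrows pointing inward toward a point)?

Q2

The sink sits at approximately (-1.9, 2.0), which lies in quadrant Q2. The divergence there is about -4, negative as expected for a sink.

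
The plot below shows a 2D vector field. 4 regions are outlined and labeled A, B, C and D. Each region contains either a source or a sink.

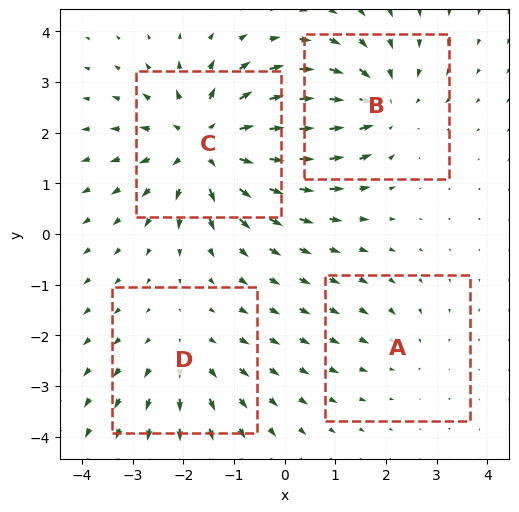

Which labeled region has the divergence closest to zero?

Divergence at each region's feature centre — A: about -2, B: about -4, C: about +6, D: about +3. Region A is closest to zero.

A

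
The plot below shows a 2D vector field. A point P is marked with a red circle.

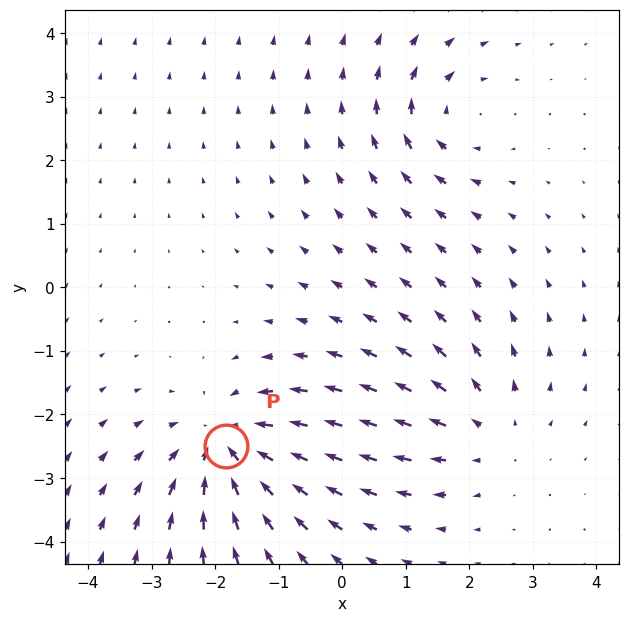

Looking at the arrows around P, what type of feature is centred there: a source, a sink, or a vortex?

sink

At P (-1.8, -2.5) the arrows converge inward. Divergence about -5, curl ≈0 — negative divergence with near-zero curl is a sink.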